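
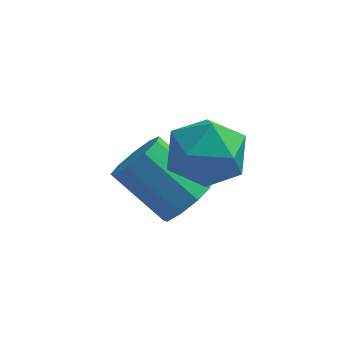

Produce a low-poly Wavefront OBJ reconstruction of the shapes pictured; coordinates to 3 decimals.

v -3.263 -0.581 0.165
v -2.768 -0.082 0.527
v -4.083 0.4 1.657
v -4.577 -0.099 1.295
v -3.023 0.17 0.123
v -4.338 0.653 1.253
v -3.39 0.072 -0.262
v -4.705 0.554 0.869
v -3.697 -0.333 -0.447
v -5.012 0.15 0.684
v -3.801 -0.853 -0.345
v -5.116 -0.371 0.785
v -3.653 -1.247 -0.006
v -4.968 -0.764 1.125
v -3.322 -1.328 0.414
v -4.637 -0.846 1.545
v -2.964 -1.061 0.717
v -4.279 -0.578 1.847
v -2.745 -0.569 0.761
v -4.06 -0.086 1.892
v -3.471 -0.385 2.007
v -2.886 -0.082 2.827
v -2.694 -1.898 2.013
v -2.109 -1.595 2.833
v -3.141 -1.759 2.955
v -3.621 -0.823 2.951
v -1.959 -1.157 1.889
v -2.439 -0.221 1.885
v -1.952 -0.558 2.754
v -2.682 -0.931 3.412
v -2.898 -1.049 1.428
v -3.628 -1.422 2.086
f 2 1 5
f 2 5 3
f 3 5 6
f 3 6 4
f 5 1 7
f 5 7 6
f 6 7 8
f 6 8 4
f 7 1 9
f 7 9 8
f 8 9 10
f 8 10 4
f 9 1 11
f 9 11 10
f 10 11 12
f 10 12 4
f 11 1 13
f 11 13 12
f 12 13 14
f 12 14 4
f 13 1 15
f 13 15 14
f 14 15 16
f 14 16 4
f 15 1 17
f 15 17 16
f 16 17 18
f 16 18 4
f 17 1 19
f 17 19 18
f 18 19 20
f 18 20 4
f 19 1 2
f 19 2 20
f 20 2 3
f 20 3 4
f 21 32 26
f 21 26 22
f 21 22 28
f 21 28 31
f 21 31 32
f 22 26 30
f 26 32 25
f 32 31 23
f 31 28 27
f 28 22 29
f 24 30 25
f 24 25 23
f 24 23 27
f 24 27 29
f 24 29 30
f 25 30 26
f 23 25 32
f 27 23 31
f 29 27 28
f 30 29 22



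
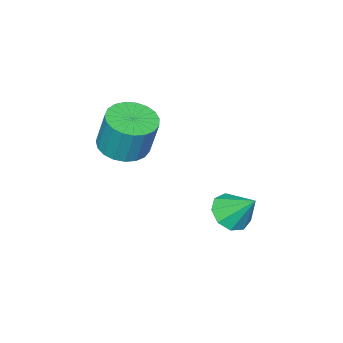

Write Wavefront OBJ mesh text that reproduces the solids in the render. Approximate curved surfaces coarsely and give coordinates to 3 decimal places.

v 2.117 -3.612 -0.056
v 3.166 -3.578 -0.07
v 3.172 -3.055 1.663
v 2.123 -3.088 1.676
v 3.061 -3.172 -0.192
v 3.067 -2.649 1.541
v 2.792 -2.843 -0.291
v 2.798 -2.319 1.442
v 2.407 -2.646 -0.349
v 2.413 -2.123 1.384
v 1.972 -2.616 -0.357
v 1.977 -2.093 1.376
v 1.561 -2.758 -0.312
v 1.567 -2.235 1.421
v 1.247 -3.048 -0.224
v 1.253 -2.525 1.509
v 1.083 -3.436 -0.106
v 1.089 -2.912 1.627
v 1.098 -3.853 0.02
v 1.104 -3.33 1.753
v 1.289 -4.229 0.133
v 1.295 -3.706 1.866
v 1.624 -4.498 0.213
v 1.629 -3.975 1.946
v 2.043 -4.614 0.247
v 2.049 -4.091 1.979
v 2.476 -4.557 0.228
v 2.482 -4.033 1.961
v 2.846 -4.336 0.16
v 2.852 -3.812 1.893
v 3.09 -3.99 0.055
v 3.096 -3.466 1.787
v 0.616 0.604 -2.557
v 1.23 1.129 -2.975
v 0.484 1.676 -1.403
v 0.658 1.273 -3.173
v 0.066 1.103 -3.083
v -0.269 0.7 -2.747
v -0.19 0.252 -2.322
v 0.266 -0.031 -2.007
v 0.886 -0.017 -1.949
v 1.379 0.288 -2.176
v 1.515 0.74 -2.581
f 2 1 5
f 2 5 3
f 3 5 6
f 3 6 4
f 5 1 7
f 5 7 6
f 6 7 8
f 6 8 4
f 7 1 9
f 7 9 8
f 8 9 10
f 8 10 4
f 9 1 11
f 9 11 10
f 10 11 12
f 10 12 4
f 11 1 13
f 11 13 12
f 12 13 14
f 12 14 4
f 13 1 15
f 13 15 14
f 14 15 16
f 14 16 4
f 15 1 17
f 15 17 16
f 16 17 18
f 16 18 4
f 17 1 19
f 17 19 18
f 18 19 20
f 18 20 4
f 19 1 21
f 19 21 20
f 20 21 22
f 20 22 4
f 21 1 23
f 21 23 22
f 22 23 24
f 22 24 4
f 23 1 25
f 23 25 24
f 24 25 26
f 24 26 4
f 25 1 27
f 25 27 26
f 26 27 28
f 26 28 4
f 27 1 29
f 27 29 28
f 28 29 30
f 28 30 4
f 29 1 31
f 29 31 30
f 30 31 32
f 30 32 4
f 31 1 2
f 31 2 32
f 32 2 3
f 32 3 4
f 34 33 36
f 34 36 35
f 36 33 37
f 36 37 35
f 37 33 38
f 37 38 35
f 38 33 39
f 38 39 35
f 39 33 40
f 39 40 35
f 40 33 41
f 40 41 35
f 41 33 42
f 41 42 35
f 42 33 43
f 42 43 35
f 43 33 34
f 43 34 35



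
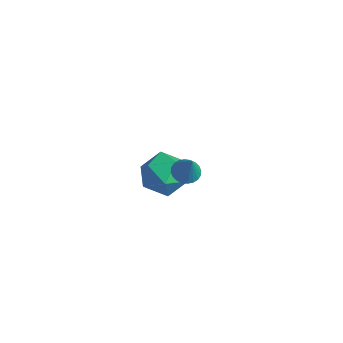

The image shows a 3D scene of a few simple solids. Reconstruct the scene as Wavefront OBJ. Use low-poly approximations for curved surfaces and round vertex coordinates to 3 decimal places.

v -1.57 1.175 -4.314
v -0.54 1.252 -4.81
v -0.92 -0.132 -3.17
v 0.11 -0.055 -3.666
v -0.285 0.811 -3.027
v -0.686 1.619 -3.734
v -0.774 -0.499 -4.246
v -1.175 0.309 -4.953
v -0.048 0.218 -4.768
v 0.254 1.027 -4.015
v -1.714 0.093 -3.965
v -1.412 0.902 -3.212
v 3.474 -1.641 0.557
v 3.778 -2.087 0.343
v 4.006 -1.799 1.643
v 3.917 -1.914 0.3
v 3.989 -1.699 0.296
v 3.982 -1.476 0.332
v 3.898 -1.277 0.402
v 3.749 -1.135 0.495
v 3.559 -1.069 0.598
v 3.355 -1.091 0.695
v 3.17 -1.196 0.77
v 3.031 -1.369 0.814
v 2.959 -1.584 0.818
v 2.966 -1.807 0.782
v 3.05 -2.005 0.712
v 3.198 -2.148 0.619
v 3.389 -2.214 0.516
v 3.592 -2.192 0.419
f 1 12 6
f 1 6 2
f 1 2 8
f 1 8 11
f 1 11 12
f 2 6 10
f 6 12 5
f 12 11 3
f 11 8 7
f 8 2 9
f 4 10 5
f 4 5 3
f 4 3 7
f 4 7 9
f 4 9 10
f 5 10 6
f 3 5 12
f 7 3 11
f 9 7 8
f 10 9 2
f 14 13 16
f 14 16 15
f 16 13 17
f 16 17 15
f 17 13 18
f 17 18 15
f 18 13 19
f 18 19 15
f 19 13 20
f 19 20 15
f 20 13 21
f 20 21 15
f 21 13 22
f 21 22 15
f 22 13 23
f 22 23 15
f 23 13 24
f 23 24 15
f 24 13 25
f 24 25 15
f 25 13 26
f 25 26 15
f 26 13 27
f 26 27 15
f 27 13 28
f 27 28 15
f 28 13 29
f 28 29 15
f 29 13 30
f 29 30 15
f 30 13 14
f 30 14 15



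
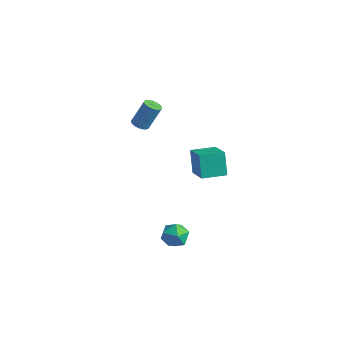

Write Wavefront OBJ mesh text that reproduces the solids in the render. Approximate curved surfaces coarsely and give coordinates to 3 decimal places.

v 0.372 2.121 -0.79
v -0.21 2.49 0.731
v 1.088 3.517 -0.854
v 0.507 3.886 0.667
v 1.853 1.394 -0.047
v 1.272 1.763 1.474
v 2.57 2.79 -0.111
v 1.988 3.159 1.41
v 1.234 -0.372 -4.495
v 1.58 0.049 -3.709
v 2.16 -1.589 -4.251
v 2.506 -1.168 -3.465
v 1.602 -1.482 -3.48
v 1.03 -0.73 -3.632
v 2.71 -0.81 -4.328
v 2.138 -0.058 -4.48
v 2.492 -0.221 -3.606
v 1.808 -0.636 -3.082
v 1.932 -0.904 -4.878
v 1.248 -1.319 -4.354
v -2.21 0.319 3.123
v -1.646 0.295 2.991
v -1.245 0.977 4.586
v -1.81 1.001 4.717
v -1.724 0.547 2.903
v -1.324 1.229 4.498
v -1.914 0.746 2.866
v -1.513 1.428 4.46
v -2.171 0.848 2.887
v -1.771 1.529 4.482
v -2.438 0.828 2.962
v -2.037 1.51 4.557
v -2.652 0.692 3.074
v -2.251 1.374 4.669
v -2.765 0.47 3.197
v -2.365 1.152 4.792
v -2.751 0.214 3.304
v -2.351 0.896 4.898
v -2.613 -0.018 3.368
v -2.213 0.664 4.963
v -2.383 -0.173 3.376
v -1.982 0.509 4.971
v -2.113 -0.215 3.327
v -1.713 0.467 4.921
v -1.866 -0.135 3.23
v -1.465 0.547 4.825
v -1.697 0.049 3.109
v -1.296 0.731 4.704
f 2 4 1
f 5 2 1
f 1 4 3
f 3 5 1
f 2 8 4
f 6 2 5
f 6 8 2
f 4 8 3
f 7 5 3
f 3 8 7
f 7 6 5
f 8 6 7
f 9 20 14
f 9 14 10
f 9 10 16
f 9 16 19
f 9 19 20
f 10 14 18
f 14 20 13
f 20 19 11
f 19 16 15
f 16 10 17
f 12 18 13
f 12 13 11
f 12 11 15
f 12 15 17
f 12 17 18
f 13 18 14
f 11 13 20
f 15 11 19
f 17 15 16
f 18 17 10
f 22 21 25
f 22 25 23
f 23 25 26
f 23 26 24
f 25 21 27
f 25 27 26
f 26 27 28
f 26 28 24
f 27 21 29
f 27 29 28
f 28 29 30
f 28 30 24
f 29 21 31
f 29 31 30
f 30 31 32
f 30 32 24
f 31 21 33
f 31 33 32
f 32 33 34
f 32 34 24
f 33 21 35
f 33 35 34
f 34 35 36
f 34 36 24
f 35 21 37
f 35 37 36
f 36 37 38
f 36 38 24
f 37 21 39
f 37 39 38
f 38 39 40
f 38 40 24
f 39 21 41
f 39 41 40
f 40 41 42
f 40 42 24
f 41 21 43
f 41 43 42
f 42 43 44
f 42 44 24
f 43 21 45
f 43 45 44
f 44 45 46
f 44 46 24
f 45 21 47
f 45 47 46
f 46 47 48
f 46 48 24
f 47 21 22
f 47 22 48
f 48 22 23
f 48 23 24



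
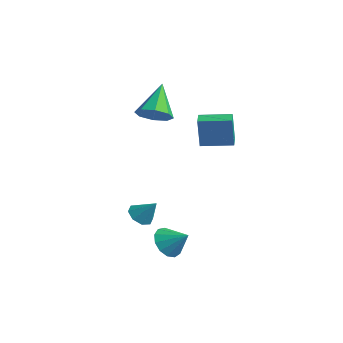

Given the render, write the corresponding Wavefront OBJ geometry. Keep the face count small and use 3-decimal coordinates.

v 0.157 -0.911 -2.593
v 0.718 -1.23 -2.912
v 0.923 -0.529 -1.627
v 0.656 -0.706 -3.07
v 0.302 -0.301 -2.948
v -0.138 -0.254 -2.618
v -0.404 -0.592 -2.274
v -0.342 -1.116 -2.116
v 0.013 -1.52 -2.237
v 0.452 -1.567 -2.567
v -0.604 3.175 1.079
v -0.535 2.972 2.785
v 0.454 4.424 1.185
v 0.523 4.22 2.891
v 0.037 2.64 0.989
v 0.106 2.436 2.695
v 1.095 3.888 1.095
v 1.164 3.685 2.801
v -2.635 1.862 2.336
v -1.754 2.108 2.659
v -3.525 2.998 3.904
v -2.018 2.59 2.16
v -2.644 2.645 1.764
v -3.264 2.242 1.704
v -3.516 1.617 2.014
v -3.252 1.135 2.513
v -2.626 1.079 2.909
v -2.006 1.482 2.969
v 3.425 -1.675 -2.825
v 4.019 -2.147 -3.308
v 4.375 -1.225 -2.095
v 3.978 -1.695 -3.534
v 3.762 -1.236 -3.535
v 3.439 -0.917 -3.31
v 3.111 -0.838 -2.931
v 2.883 -1.025 -2.519
v 2.826 -1.418 -2.203
v 2.96 -1.892 -2.085
v 3.241 -2.298 -2.202
v 3.581 -2.506 -2.516
v 3.87 -2.449 -2.929
f 2 1 4
f 2 4 3
f 4 1 5
f 4 5 3
f 5 1 6
f 5 6 3
f 6 1 7
f 6 7 3
f 7 1 8
f 7 8 3
f 8 1 9
f 8 9 3
f 9 1 10
f 9 10 3
f 10 1 2
f 10 2 3
f 12 14 11
f 15 12 11
f 11 14 13
f 13 15 11
f 12 18 14
f 16 12 15
f 16 18 12
f 14 18 13
f 17 15 13
f 13 18 17
f 17 16 15
f 18 16 17
f 20 19 22
f 20 22 21
f 22 19 23
f 22 23 21
f 23 19 24
f 23 24 21
f 24 19 25
f 24 25 21
f 25 19 26
f 25 26 21
f 26 19 27
f 26 27 21
f 27 19 28
f 27 28 21
f 28 19 20
f 28 20 21
f 30 29 32
f 30 32 31
f 32 29 33
f 32 33 31
f 33 29 34
f 33 34 31
f 34 29 35
f 34 35 31
f 35 29 36
f 35 36 31
f 36 29 37
f 36 37 31
f 37 29 38
f 37 38 31
f 38 29 39
f 38 39 31
f 39 29 40
f 39 40 31
f 40 29 41
f 40 41 31
f 41 29 30
f 41 30 31



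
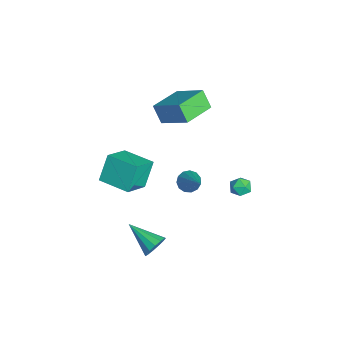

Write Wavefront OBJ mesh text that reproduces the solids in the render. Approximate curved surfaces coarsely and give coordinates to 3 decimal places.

v -4.218 -3.236 -2.295
v -2.997 -4.392 -1.269
v -2.854 -1.773 -2.269
v -1.633 -2.929 -1.243
v -3.507 -3.871 -3.857
v -2.286 -5.027 -2.831
v -2.143 -2.408 -3.831
v -0.922 -3.564 -2.805
v -3.197 0.117 2.223
v -3.792 -0.248 3.284
v -1.888 1.351 3.382
v -2.482 0.986 4.443
v -1.878 -1.466 2.417
v -2.472 -1.831 3.478
v -0.568 -0.232 3.576
v -1.163 -0.597 4.637
v 2.381 -0.678 1.253
v 2.833 -1.003 0.829
v 3.919 -0.382 2.667
v 2.847 -0.621 0.734
v 2.712 -0.256 0.804
v 2.473 -0.026 1.016
v 2.204 -0.003 1.304
v 1.991 -0.194 1.576
v 1.902 -0.539 1.745
v 1.965 -0.928 1.758
v 2.16 -1.238 1.611
v 2.425 -1.37 1.351
v 2.676 -1.283 1.059
v 0.551 3.149 -1.404
v 1.045 3.103 -1.904
v 0.275 2.057 -1.576
v 0.769 2.011 -2.076
v 0.957 2.084 -1.401
v 1.127 2.759 -1.295
v 0.193 2.401 -2.185
v 0.363 3.076 -2.079
v 0.824 2.641 -2.387
v 1.296 2.445 -1.902
v 0.024 2.715 -1.578
v 0.496 2.519 -1.093
v 2.973 -2.639 -3.973
v 3.432 -2.733 -3.312
v 1.527 -3.901 -3.147
v 3.164 -2.373 -3.232
v 2.835 -2.097 -3.387
v 2.55 -1.993 -3.728
v 2.399 -2.095 -4.147
v 2.431 -2.369 -4.51
v 2.635 -2.729 -4.703
v 2.946 -3.06 -4.664
v 3.266 -3.258 -4.406
v 3.493 -3.259 -4.01
v 3.555 -3.063 -3.602
f 2 4 1
f 5 2 1
f 1 4 3
f 3 5 1
f 2 8 4
f 6 2 5
f 6 8 2
f 4 8 3
f 7 5 3
f 3 8 7
f 7 6 5
f 8 6 7
f 10 12 9
f 13 10 9
f 9 12 11
f 11 13 9
f 10 16 12
f 14 10 13
f 14 16 10
f 12 16 11
f 15 13 11
f 11 16 15
f 15 14 13
f 16 14 15
f 18 17 20
f 18 20 19
f 20 17 21
f 20 21 19
f 21 17 22
f 21 22 19
f 22 17 23
f 22 23 19
f 23 17 24
f 23 24 19
f 24 17 25
f 24 25 19
f 25 17 26
f 25 26 19
f 26 17 27
f 26 27 19
f 27 17 28
f 27 28 19
f 28 17 29
f 28 29 19
f 29 17 18
f 29 18 19
f 30 41 35
f 30 35 31
f 30 31 37
f 30 37 40
f 30 40 41
f 31 35 39
f 35 41 34
f 41 40 32
f 40 37 36
f 37 31 38
f 33 39 34
f 33 34 32
f 33 32 36
f 33 36 38
f 33 38 39
f 34 39 35
f 32 34 41
f 36 32 40
f 38 36 37
f 39 38 31
f 43 42 45
f 43 45 44
f 45 42 46
f 45 46 44
f 46 42 47
f 46 47 44
f 47 42 48
f 47 48 44
f 48 42 49
f 48 49 44
f 49 42 50
f 49 50 44
f 50 42 51
f 50 51 44
f 51 42 52
f 51 52 44
f 52 42 53
f 52 53 44
f 53 42 54
f 53 54 44
f 54 42 43
f 54 43 44



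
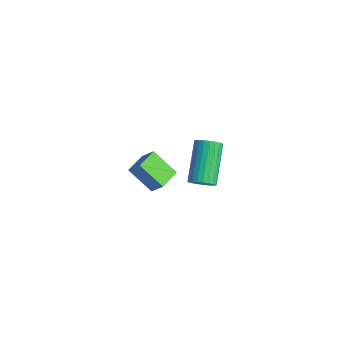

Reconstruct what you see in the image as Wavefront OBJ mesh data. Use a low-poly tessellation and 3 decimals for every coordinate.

v 1.406 -1.552 -0.009
v 1.728 -1.162 -0.075
v 0.776 -0.198 0.984
v 0.454 -0.588 1.049
v 1.598 -1.13 -0.222
v 0.645 -0.166 0.837
v 1.438 -1.162 -0.336
v 0.485 -0.198 0.723
v 1.274 -1.253 -0.401
v 0.321 -0.289 0.658
v 1.129 -1.39 -0.406
v 0.177 -0.426 0.653
v 1.027 -1.552 -0.351
v 0.075 -0.588 0.708
v 0.983 -1.713 -0.243
v 0.03 -0.749 0.816
v 1.003 -1.851 -0.101
v 0.05 -0.886 0.958
v 1.084 -1.942 0.056
v 0.132 -0.978 1.115
v 1.215 -1.974 0.203
v 0.262 -1.01 1.262
v 1.375 -1.942 0.317
v 0.422 -0.978 1.376
v 1.539 -1.851 0.382
v 0.586 -0.887 1.441
v 1.683 -1.714 0.387
v 0.731 -0.75 1.446
v 1.785 -1.552 0.332
v 0.833 -0.588 1.391
v 1.83 -1.391 0.224
v 0.877 -0.427 1.283
v 1.81 -1.254 0.082
v 0.857 -0.289 1.141
v -3.755 -1.245 -3.818
v -3.223 -1.089 -3.16
v -4.106 -0.365 -3.742
v -3.574 -0.21 -3.084
v -2.846 -0.81 -4.656
v -2.314 -0.655 -3.998
v -3.197 0.069 -4.58
v -2.665 0.225 -3.922
f 2 1 5
f 2 5 3
f 3 5 6
f 3 6 4
f 5 1 7
f 5 7 6
f 6 7 8
f 6 8 4
f 7 1 9
f 7 9 8
f 8 9 10
f 8 10 4
f 9 1 11
f 9 11 10
f 10 11 12
f 10 12 4
f 11 1 13
f 11 13 12
f 12 13 14
f 12 14 4
f 13 1 15
f 13 15 14
f 14 15 16
f 14 16 4
f 15 1 17
f 15 17 16
f 16 17 18
f 16 18 4
f 17 1 19
f 17 19 18
f 18 19 20
f 18 20 4
f 19 1 21
f 19 21 20
f 20 21 22
f 20 22 4
f 21 1 23
f 21 23 22
f 22 23 24
f 22 24 4
f 23 1 25
f 23 25 24
f 24 25 26
f 24 26 4
f 25 1 27
f 25 27 26
f 26 27 28
f 26 28 4
f 27 1 29
f 27 29 28
f 28 29 30
f 28 30 4
f 29 1 31
f 29 31 30
f 30 31 32
f 30 32 4
f 31 1 33
f 31 33 32
f 32 33 34
f 32 34 4
f 33 1 2
f 33 2 34
f 34 2 3
f 34 3 4
f 36 38 35
f 39 36 35
f 35 38 37
f 37 39 35
f 36 42 38
f 40 36 39
f 40 42 36
f 38 42 37
f 41 39 37
f 37 42 41
f 41 40 39
f 42 40 41



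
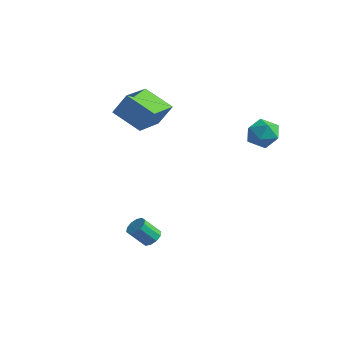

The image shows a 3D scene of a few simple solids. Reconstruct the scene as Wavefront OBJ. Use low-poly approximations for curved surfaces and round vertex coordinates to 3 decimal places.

v 1.342 2.487 2.248
v 2.109 2.422 2.681
v 1.411 1.098 1.919
v 2.178 1.033 2.352
v 1.428 1.171 2.799
v 1.386 2.03 3.002
v 2.134 1.49 1.598
v 2.092 2.349 1.801
v 2.598 1.806 2.28
v 2.162 1.609 3.022
v 1.358 1.911 1.578
v 0.922 1.714 2.32
v -2.982 -1.255 1.976
v -4.461 -1.502 2.755
v -3.502 0.558 1.565
v -4.981 0.311 2.345
v -2.459 -0.851 3.095
v -3.938 -1.098 3.875
v -2.979 0.962 2.685
v -4.458 0.715 3.464
v -0.636 -3.02 -3.36
v -0.31 -3.447 -3.478
v -0.758 -4.027 -2.618
v -1.084 -3.6 -2.5
v -0.146 -3.247 -3.258
v -0.593 -3.827 -2.397
v -0.169 -2.96 -3.077
v -0.616 -3.54 -2.216
v -0.37 -2.696 -3.004
v -0.818 -3.276 -2.143
v -0.674 -2.556 -3.067
v -1.121 -3.136 -2.207
v -0.962 -2.593 -3.242
v -1.41 -3.173 -2.382
v -1.127 -2.793 -3.463
v -1.574 -3.373 -2.602
v -1.104 -3.08 -3.644
v -1.551 -3.66 -2.783
v -0.902 -3.344 -3.717
v -1.35 -3.924 -2.856
v -0.599 -3.484 -3.653
v -1.046 -4.064 -2.793
f 1 12 6
f 1 6 2
f 1 2 8
f 1 8 11
f 1 11 12
f 2 6 10
f 6 12 5
f 12 11 3
f 11 8 7
f 8 2 9
f 4 10 5
f 4 5 3
f 4 3 7
f 4 7 9
f 4 9 10
f 5 10 6
f 3 5 12
f 7 3 11
f 9 7 8
f 10 9 2
f 14 16 13
f 17 14 13
f 13 16 15
f 15 17 13
f 14 20 16
f 18 14 17
f 18 20 14
f 16 20 15
f 19 17 15
f 15 20 19
f 19 18 17
f 20 18 19
f 22 21 25
f 22 25 23
f 23 25 26
f 23 26 24
f 25 21 27
f 25 27 26
f 26 27 28
f 26 28 24
f 27 21 29
f 27 29 28
f 28 29 30
f 28 30 24
f 29 21 31
f 29 31 30
f 30 31 32
f 30 32 24
f 31 21 33
f 31 33 32
f 32 33 34
f 32 34 24
f 33 21 35
f 33 35 34
f 34 35 36
f 34 36 24
f 35 21 37
f 35 37 36
f 36 37 38
f 36 38 24
f 37 21 39
f 37 39 38
f 38 39 40
f 38 40 24
f 39 21 41
f 39 41 40
f 40 41 42
f 40 42 24
f 41 21 22
f 41 22 42
f 42 22 23
f 42 23 24



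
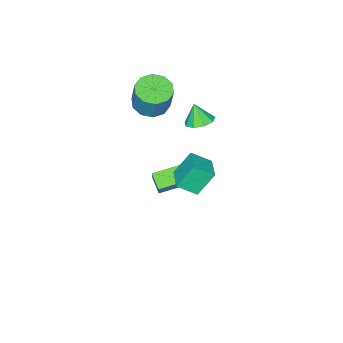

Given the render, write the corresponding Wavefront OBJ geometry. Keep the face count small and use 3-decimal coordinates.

v -0.505 -0.52 -4.851
v -0.851 -1.337 -4.236
v 0.413 0.339 -3.194
v 0.067 -0.478 -2.578
v 0.953 -1.402 -5.202
v 0.607 -2.219 -4.586
v 1.871 -0.543 -3.544
v 1.525 -1.36 -2.929
v 0.161 -2.696 1.557
v 1.15 -3.1 1.497
v 1.488 -2.528 3.223
v 0.499 -2.124 3.283
v 1.172 -2.474 1.285
v 1.51 -1.902 3.012
v 0.808 -1.932 1.177
v 1.146 -1.361 2.904
v 0.197 -1.683 1.214
v 0.535 -1.111 2.941
v -0.428 -1.82 1.382
v -0.09 -1.248 3.109
v -0.828 -2.292 1.617
v -0.49 -1.72 3.343
v -0.85 -2.918 1.828
v -0.512 -2.346 3.555
v -0.486 -3.459 1.936
v -0.148 -2.888 3.663
v 0.125 -3.709 1.899
v 0.463 -3.137 3.626
v 0.75 -3.572 1.731
v 1.088 -3 3.458
v 3.502 3.548 1.339
v 4.226 2.769 2.032
v 2.694 3.985 2.673
v 3.417 3.206 3.367
v 4.423 4.594 1.553
v 5.146 3.815 2.247
v 3.614 5.031 2.888
v 4.338 4.252 3.581
v -0.729 0.059 1.078
v -0.283 -0.629 0.817
v -0.751 -0.399 2.242
v 0.086 -0.204 0.991
v 0.073 0.343 1.206
v -0.315 0.758 1.361
v -0.897 0.845 1.384
v -1.399 0.564 1.264
v -1.588 0.047 1.057
v -1.375 -0.465 0.86
v -0.86 -0.732 0.765
f 2 4 1
f 5 2 1
f 1 4 3
f 3 5 1
f 2 8 4
f 6 2 5
f 6 8 2
f 4 8 3
f 7 5 3
f 3 8 7
f 7 6 5
f 8 6 7
f 10 9 13
f 10 13 11
f 11 13 14
f 11 14 12
f 13 9 15
f 13 15 14
f 14 15 16
f 14 16 12
f 15 9 17
f 15 17 16
f 16 17 18
f 16 18 12
f 17 9 19
f 17 19 18
f 18 19 20
f 18 20 12
f 19 9 21
f 19 21 20
f 20 21 22
f 20 22 12
f 21 9 23
f 21 23 22
f 22 23 24
f 22 24 12
f 23 9 25
f 23 25 24
f 24 25 26
f 24 26 12
f 25 9 27
f 25 27 26
f 26 27 28
f 26 28 12
f 27 9 29
f 27 29 28
f 28 29 30
f 28 30 12
f 29 9 10
f 29 10 30
f 30 10 11
f 30 11 12
f 32 34 31
f 35 32 31
f 31 34 33
f 33 35 31
f 32 38 34
f 36 32 35
f 36 38 32
f 34 38 33
f 37 35 33
f 33 38 37
f 37 36 35
f 38 36 37
f 40 39 42
f 40 42 41
f 42 39 43
f 42 43 41
f 43 39 44
f 43 44 41
f 44 39 45
f 44 45 41
f 45 39 46
f 45 46 41
f 46 39 47
f 46 47 41
f 47 39 48
f 47 48 41
f 48 39 49
f 48 49 41
f 49 39 40
f 49 40 41



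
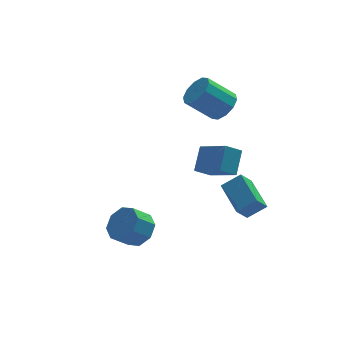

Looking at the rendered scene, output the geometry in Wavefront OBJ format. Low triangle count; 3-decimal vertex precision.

v 4.299 2.544 1.313
v 4.974 2.768 2.015
v 3.537 2.98 3.33
v 2.861 2.756 2.627
v 4.802 3.294 1.741
v 3.364 3.506 3.056
v 4.437 3.534 1.304
v 2.999 3.746 2.619
v 4.02 3.396 0.87
v 2.582 3.608 2.185
v 3.709 2.932 0.605
v 2.271 3.144 1.92
v 3.623 2.32 0.61
v 2.186 2.532 1.925
v 3.796 1.794 0.884
v 2.358 2.006 2.199
v 4.161 1.554 1.321
v 2.723 1.766 2.636
v 4.578 1.692 1.755
v 3.14 1.904 3.07
v 4.889 2.156 2.02
v 3.451 2.368 3.335
v -1.115 -1.663 -4.369
v -0.396 -2.138 -3.734
v -1.326 -2.372 -2.856
v -2.045 -1.897 -3.491
v -0.461 -1.335 -3.588
v -1.391 -1.569 -2.711
v -0.909 -0.724 -3.9
v -1.839 -0.958 -3.022
v -1.477 -0.663 -4.486
v -2.407 -0.897 -3.608
v -1.834 -1.188 -5.004
v -2.764 -1.422 -4.126
v -1.769 -1.991 -5.149
v -2.699 -2.225 -4.272
v -1.321 -2.602 -4.838
v -2.251 -2.836 -3.96
v -0.753 -2.663 -4.252
v -1.683 -2.897 -3.374
v 3.897 -3.819 -2.649
v 3.23 -4.209 -1.771
v 3.59 -1.918 -2.038
v 2.922 -2.309 -1.16
v 4.898 -3.891 -1.92
v 4.23 -4.282 -1.042
v 4.59 -1.991 -1.309
v 3.923 -2.381 -0.431
v 3.168 0.788 -2.663
v 2.264 0.613 -2.025
v 3.722 1.813 -1.596
v 2.818 1.638 -0.958
v 4.142 -0.738 -1.702
v 3.238 -0.913 -1.064
v 4.696 0.287 -0.635
v 3.792 0.112 0.003
f 2 1 5
f 2 5 3
f 3 5 6
f 3 6 4
f 5 1 7
f 5 7 6
f 6 7 8
f 6 8 4
f 7 1 9
f 7 9 8
f 8 9 10
f 8 10 4
f 9 1 11
f 9 11 10
f 10 11 12
f 10 12 4
f 11 1 13
f 11 13 12
f 12 13 14
f 12 14 4
f 13 1 15
f 13 15 14
f 14 15 16
f 14 16 4
f 15 1 17
f 15 17 16
f 16 17 18
f 16 18 4
f 17 1 19
f 17 19 18
f 18 19 20
f 18 20 4
f 19 1 21
f 19 21 20
f 20 21 22
f 20 22 4
f 21 1 2
f 21 2 22
f 22 2 3
f 22 3 4
f 24 23 27
f 24 27 25
f 25 27 28
f 25 28 26
f 27 23 29
f 27 29 28
f 28 29 30
f 28 30 26
f 29 23 31
f 29 31 30
f 30 31 32
f 30 32 26
f 31 23 33
f 31 33 32
f 32 33 34
f 32 34 26
f 33 23 35
f 33 35 34
f 34 35 36
f 34 36 26
f 35 23 37
f 35 37 36
f 36 37 38
f 36 38 26
f 37 23 39
f 37 39 38
f 38 39 40
f 38 40 26
f 39 23 24
f 39 24 40
f 40 24 25
f 40 25 26
f 42 44 41
f 45 42 41
f 41 44 43
f 43 45 41
f 42 48 44
f 46 42 45
f 46 48 42
f 44 48 43
f 47 45 43
f 43 48 47
f 47 46 45
f 48 46 47
f 50 52 49
f 53 50 49
f 49 52 51
f 51 53 49
f 50 56 52
f 54 50 53
f 54 56 50
f 52 56 51
f 55 53 51
f 51 56 55
f 55 54 53
f 56 54 55



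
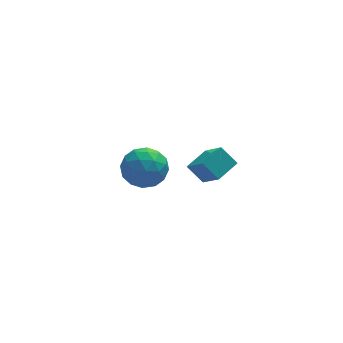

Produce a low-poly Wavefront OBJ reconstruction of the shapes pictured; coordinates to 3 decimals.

v 3.285 -1.422 0.367
v 3.743 -2.544 1.502
v 2.664 -0.914 1.12
v 3.122 -2.036 2.255
v 4.258 -0.704 0.685
v 4.716 -1.826 1.82
v 3.637 -0.196 1.438
v 4.095 -1.318 2.573
v 1.115 4.824 -3.462
v 1.866 4.895 -2.517
v 1.374 2.885 -3.523
v 2.125 2.956 -2.578
v 0.945 3.171 -2.429
v 0.784 4.369 -2.392
v 2.456 3.411 -3.648
v 2.295 4.609 -3.611
v 2.695 4.022 -2.632
v 1.761 3.873 -1.879
v 1.479 3.907 -4.161
v 0.545 3.758 -3.408
v 1.467 5.029 -2.984
v 1.773 2.751 -3.056
v 1.079 2.877 -2.968
v 1.52 2.918 -2.413
v 0.832 4.72 -2.91
v 1.273 4.762 -2.355
v 0.732 3.749 -2.303
v 1.967 3.018 -3.685
v 2.408 3.06 -3.13
v 1.72 4.862 -3.627
v 2.161 4.903 -3.072
v 2.508 4.031 -3.737
v 2.396 4.558 -2.496
v 2.549 3.419 -2.532
v 2.743 3.686 -3.162
v 2.649 4.39 -3.139
v 1.847 4.47 -2.054
v 2 3.331 -2.089
v 1.306 3.457 -2.002
v 1.211 4.161 -1.98
v 2.334 3.957 -2.121
v 1.24 4.449 -3.951
v 1.393 3.31 -3.986
v 2.029 3.619 -4.06
v 1.934 4.323 -4.038
v 0.691 4.361 -3.508
v 0.844 3.222 -3.544
v 0.591 3.39 -2.901
v 0.497 4.094 -2.878
v 0.906 3.823 -3.919
f 2 4 1
f 5 2 1
f 1 4 3
f 3 5 1
f 2 8 4
f 6 2 5
f 6 8 2
f 4 8 3
f 7 5 3
f 3 8 7
f 7 6 5
f 8 6 7
f 9 46 25
f 46 20 49
f 25 49 14
f 46 49 25
f 9 25 21
f 25 14 26
f 21 26 10
f 25 26 21
f 9 21 30
f 21 10 31
f 30 31 16
f 21 31 30
f 9 30 42
f 30 16 45
f 42 45 19
f 30 45 42
f 9 42 46
f 42 19 50
f 46 50 20
f 42 50 46
f 10 26 37
f 26 14 40
f 37 40 18
f 26 40 37
f 14 49 27
f 49 20 48
f 27 48 13
f 49 48 27
f 20 50 47
f 50 19 43
f 47 43 11
f 50 43 47
f 19 45 44
f 45 16 32
f 44 32 15
f 45 32 44
f 16 31 36
f 31 10 33
f 36 33 17
f 31 33 36
f 12 38 24
f 38 18 39
f 24 39 13
f 38 39 24
f 12 24 22
f 24 13 23
f 22 23 11
f 24 23 22
f 12 22 29
f 22 11 28
f 29 28 15
f 22 28 29
f 12 29 34
f 29 15 35
f 34 35 17
f 29 35 34
f 12 34 38
f 34 17 41
f 38 41 18
f 34 41 38
f 13 39 27
f 39 18 40
f 27 40 14
f 39 40 27
f 11 23 47
f 23 13 48
f 47 48 20
f 23 48 47
f 15 28 44
f 28 11 43
f 44 43 19
f 28 43 44
f 17 35 36
f 35 15 32
f 36 32 16
f 35 32 36
f 18 41 37
f 41 17 33
f 37 33 10
f 41 33 37



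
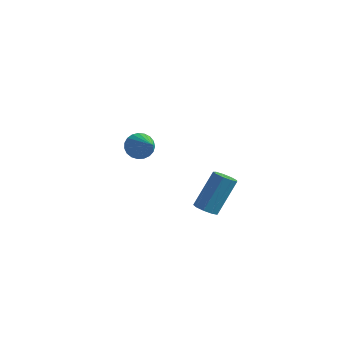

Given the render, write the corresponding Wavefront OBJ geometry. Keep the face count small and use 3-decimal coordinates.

v -4.265 2.982 -0.222
v -3.825 3.05 -0.722
v -3.155 2.158 0.642
v -3.775 3.278 -0.57
v -3.81 3.454 -0.357
v -3.923 3.549 -0.121
v -4.096 3.546 0.098
v -4.298 3.445 0.261
v -4.494 3.264 0.341
v -4.651 3.034 0.324
v -4.741 2.795 0.212
v -4.749 2.589 0.025
v -4.673 2.45 -0.204
v -4.527 2.403 -0.437
v -4.335 2.457 -0.632
v -4.132 2.601 -0.757
v -3.952 2.81 -0.788
v 1.032 -0.935 0.028
v 1.385 -0.657 -0.233
v 1.72 0.274 1.21
v 1.368 -0.005 1.472
v 1.065 -0.503 -0.258
v 1.4 0.428 1.185
v 0.73 -0.551 -0.149
v 1.065 0.379 1.294
v 0.537 -0.779 0.043
v 0.872 0.151 1.486
v 0.575 -1.081 0.228
v 0.91 -0.15 1.672
v 0.827 -1.314 0.32
v 1.162 -0.383 1.763
v 1.176 -1.37 0.275
v 1.511 -0.439 1.719
v 1.457 -1.223 0.115
v 1.792 -0.292 1.558
v 1.54 -0.941 -0.086
v 1.875 -0.01 1.358
f 2 1 4
f 2 4 3
f 4 1 5
f 4 5 3
f 5 1 6
f 5 6 3
f 6 1 7
f 6 7 3
f 7 1 8
f 7 8 3
f 8 1 9
f 8 9 3
f 9 1 10
f 9 10 3
f 10 1 11
f 10 11 3
f 11 1 12
f 11 12 3
f 12 1 13
f 12 13 3
f 13 1 14
f 13 14 3
f 14 1 15
f 14 15 3
f 15 1 16
f 15 16 3
f 16 1 17
f 16 17 3
f 17 1 2
f 17 2 3
f 19 18 22
f 19 22 20
f 20 22 23
f 20 23 21
f 22 18 24
f 22 24 23
f 23 24 25
f 23 25 21
f 24 18 26
f 24 26 25
f 25 26 27
f 25 27 21
f 26 18 28
f 26 28 27
f 27 28 29
f 27 29 21
f 28 18 30
f 28 30 29
f 29 30 31
f 29 31 21
f 30 18 32
f 30 32 31
f 31 32 33
f 31 33 21
f 32 18 34
f 32 34 33
f 33 34 35
f 33 35 21
f 34 18 36
f 34 36 35
f 35 36 37
f 35 37 21
f 36 18 19
f 36 19 37
f 37 19 20
f 37 20 21



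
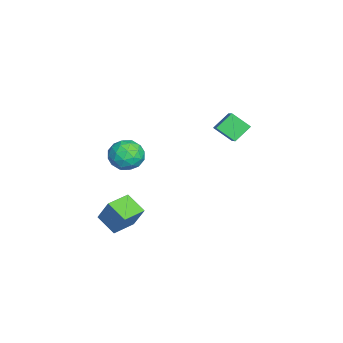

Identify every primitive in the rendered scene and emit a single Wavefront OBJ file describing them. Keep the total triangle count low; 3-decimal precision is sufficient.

v -2.322 -2.777 -2.428
v -1.313 -2.34 -2.609
v -1.567 -4.38 -2.091
v -0.558 -3.943 -2.272
v -1.143 -3.641 -1.372
v -1.61 -2.651 -1.581
v -1.27 -4.069 -3.119
v -1.737 -3.079 -3.328
v -0.663 -3.139 -3.036
v -0.584 -2.874 -1.956
v -2.296 -3.846 -2.744
v -2.217 -3.581 -1.664
v -1.884 -2.418 -2.549
v -0.996 -4.302 -2.151
v -1.34 -4.125 -1.623
v -0.747 -3.868 -1.729
v -2.058 -2.601 -1.944
v -1.465 -2.344 -2.05
v -1.365 -3.108 -1.323
v -1.415 -4.376 -2.65
v -0.822 -4.119 -2.756
v -2.133 -2.852 -2.971
v -1.54 -2.595 -3.077
v -1.515 -3.612 -3.377
v -0.909 -2.63 -2.906
v -0.465 -3.572 -2.707
v -0.884 -3.647 -3.205
v -1.158 -3.065 -3.328
v -0.862 -2.475 -2.271
v -0.419 -3.417 -2.073
v -0.762 -3.239 -1.544
v -1.037 -2.657 -1.667
v -0.48 -2.944 -2.522
v -2.461 -3.303 -2.627
v -2.018 -4.245 -2.429
v -1.843 -4.063 -3.033
v -2.118 -3.481 -3.156
v -2.415 -3.148 -1.993
v -1.971 -4.09 -1.794
v -1.722 -3.655 -1.372
v -1.996 -3.073 -1.495
v -2.4 -3.776 -2.178
v 2.79 -3.511 -3.762
v 3.245 -2.899 -2.333
v 3.608 -2.584 -4.419
v 4.062 -1.971 -2.99
v 3.918 -4.469 -3.71
v 4.372 -3.856 -2.281
v 4.735 -3.541 -4.367
v 5.19 -2.929 -2.938
v -3.883 2.217 -0.311
v -2.127 2.442 0.8
v -3.515 3.27 -1.106
v -1.759 3.495 0.005
v -3.261 1.385 -1.125
v -1.505 1.61 -0.014
v -2.893 2.438 -1.92
v -1.137 2.663 -0.809
f 1 38 17
f 38 12 41
f 17 41 6
f 38 41 17
f 1 17 13
f 17 6 18
f 13 18 2
f 17 18 13
f 1 13 22
f 13 2 23
f 22 23 8
f 13 23 22
f 1 22 34
f 22 8 37
f 34 37 11
f 22 37 34
f 1 34 38
f 34 11 42
f 38 42 12
f 34 42 38
f 2 18 29
f 18 6 32
f 29 32 10
f 18 32 29
f 6 41 19
f 41 12 40
f 19 40 5
f 41 40 19
f 12 42 39
f 42 11 35
f 39 35 3
f 42 35 39
f 11 37 36
f 37 8 24
f 36 24 7
f 37 24 36
f 8 23 28
f 23 2 25
f 28 25 9
f 23 25 28
f 4 30 16
f 30 10 31
f 16 31 5
f 30 31 16
f 4 16 14
f 16 5 15
f 14 15 3
f 16 15 14
f 4 14 21
f 14 3 20
f 21 20 7
f 14 20 21
f 4 21 26
f 21 7 27
f 26 27 9
f 21 27 26
f 4 26 30
f 26 9 33
f 30 33 10
f 26 33 30
f 5 31 19
f 31 10 32
f 19 32 6
f 31 32 19
f 3 15 39
f 15 5 40
f 39 40 12
f 15 40 39
f 7 20 36
f 20 3 35
f 36 35 11
f 20 35 36
f 9 27 28
f 27 7 24
f 28 24 8
f 27 24 28
f 10 33 29
f 33 9 25
f 29 25 2
f 33 25 29
f 44 46 43
f 47 44 43
f 43 46 45
f 45 47 43
f 44 50 46
f 48 44 47
f 48 50 44
f 46 50 45
f 49 47 45
f 45 50 49
f 49 48 47
f 50 48 49
f 52 54 51
f 55 52 51
f 51 54 53
f 53 55 51
f 52 58 54
f 56 52 55
f 56 58 52
f 54 58 53
f 57 55 53
f 53 58 57
f 57 56 55
f 58 56 57



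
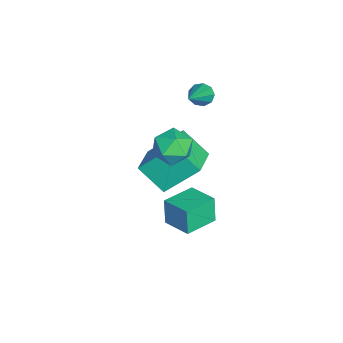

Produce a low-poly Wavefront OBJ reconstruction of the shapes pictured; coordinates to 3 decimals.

v -3.227 -0.315 -2.674
v -3.334 1.182 -1.206
v -2.722 0.78 -3.755
v -2.828 2.278 -2.287
v -1.672 -0.618 -2.253
v -1.778 0.88 -0.785
v -1.166 0.478 -3.334
v -1.273 1.975 -1.866
v 2.344 0.749 -1.599
v 2.074 0.689 -0.421
v 1.295 1.791 -1.785
v 1.026 1.731 -0.607
v 3.214 1.669 -1.353
v 2.945 1.609 -0.175
v 2.166 2.711 -1.539
v 1.896 2.651 -0.361
v -0.669 1.256 0.916
v -0.08 1.704 1.489
v 0.32 0.116 0.791
v 0.909 0.564 1.364
v 0.107 0.216 1.697
v -0.505 0.92 1.774
v 0.745 0.9 0.506
v 0.133 1.604 0.583
v 0.793 1.484 1.236
v 0.399 1.061 1.972
v -0.159 0.759 0.308
v -0.553 0.336 1.044
v -2.911 1.928 1.673
v -2.557 2.053 1.257
v -1.229 1.472 2.967
v -2.631 2.366 1.464
v -2.836 2.475 1.769
v -3.076 2.328 2.029
v -3.238 1.994 2.122
v -3.248 1.629 2.006
v -3.099 1.405 1.733
v -2.862 1.425 1.433
v -2.648 1.681 1.245
f 2 4 1
f 5 2 1
f 1 4 3
f 3 5 1
f 2 8 4
f 6 2 5
f 6 8 2
f 4 8 3
f 7 5 3
f 3 8 7
f 7 6 5
f 8 6 7
f 10 12 9
f 13 10 9
f 9 12 11
f 11 13 9
f 10 16 12
f 14 10 13
f 14 16 10
f 12 16 11
f 15 13 11
f 11 16 15
f 15 14 13
f 16 14 15
f 17 28 22
f 17 22 18
f 17 18 24
f 17 24 27
f 17 27 28
f 18 22 26
f 22 28 21
f 28 27 19
f 27 24 23
f 24 18 25
f 20 26 21
f 20 21 19
f 20 19 23
f 20 23 25
f 20 25 26
f 21 26 22
f 19 21 28
f 23 19 27
f 25 23 24
f 26 25 18
f 30 29 32
f 30 32 31
f 32 29 33
f 32 33 31
f 33 29 34
f 33 34 31
f 34 29 35
f 34 35 31
f 35 29 36
f 35 36 31
f 36 29 37
f 36 37 31
f 37 29 38
f 37 38 31
f 38 29 39
f 38 39 31
f 39 29 30
f 39 30 31



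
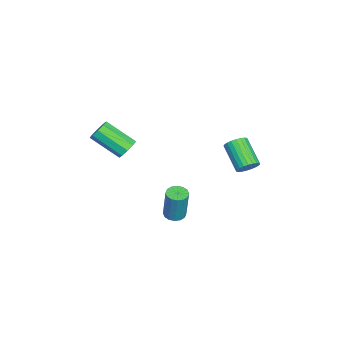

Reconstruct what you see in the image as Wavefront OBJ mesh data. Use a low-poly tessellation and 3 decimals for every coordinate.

v 3.61 -2.576 1.392
v 3.819 -2.275 1.88
v 3.538 -3.722 2.895
v 3.33 -4.024 2.408
v 3.407 -2.22 1.844
v 3.126 -3.667 2.859
v 3.09 -2.332 1.596
v 2.809 -3.779 2.612
v 3.017 -2.559 1.254
v 2.736 -4.006 2.269
v 3.221 -2.793 0.976
v 2.94 -4.24 1.991
v 3.608 -2.926 0.893
v 3.327 -4.374 1.908
v 3.996 -2.896 1.044
v 3.715 -4.343 2.059
v 4.203 -2.716 1.358
v 3.922 -4.163 2.373
v 4.133 -2.471 1.688
v 3.853 -3.918 2.703
v 3.443 -0.392 -3.066
v 3.957 -0.572 -3.14
v 4.272 -0.388 -1.387
v 3.757 -0.208 -1.314
v 3.972 -0.29 -3.172
v 4.287 -0.106 -1.42
v 3.846 -0.035 -3.176
v 4.161 0.149 -1.424
v 3.611 0.124 -3.151
v 3.926 0.309 -1.398
v 3.332 0.145 -3.103
v 3.647 0.33 -1.35
v 3.081 0.022 -3.045
v 3.396 0.207 -1.293
v 2.928 -0.212 -2.993
v 3.243 -0.028 -1.24
v 2.913 -0.494 -2.96
v 3.228 -0.31 -1.208
v 3.039 -0.749 -2.956
v 3.354 -0.565 -1.204
v 3.274 -0.909 -2.982
v 3.589 -0.724 -1.229
v 3.553 -0.93 -3.03
v 3.868 -0.745 -1.277
v 3.804 -0.807 -3.087
v 4.119 -0.622 -1.335
v 2.901 2.99 0.299
v 3.273 3.048 0.765
v 2.212 2.288 1.708
v 1.839 2.23 1.241
v 3.148 3.245 0.782
v 2.086 2.485 1.725
v 2.984 3.403 0.726
v 1.923 2.643 1.668
v 2.808 3.498 0.604
v 1.747 2.738 1.547
v 2.646 3.516 0.436
v 1.585 2.756 1.379
v 2.523 3.453 0.247
v 1.462 2.694 1.19
v 2.457 3.32 0.066
v 1.396 2.561 1.008
v 2.459 3.137 -0.08
v 1.398 2.378 0.863
v 2.528 2.932 -0.168
v 1.467 2.172 0.775
v 2.654 2.735 -0.185
v 1.592 1.975 0.758
v 2.817 2.577 -0.128
v 1.756 1.817 0.814
v 2.993 2.482 -0.007
v 1.932 1.722 0.936
v 3.155 2.464 0.161
v 2.094 1.704 1.104
v 3.278 2.526 0.35
v 2.217 1.767 1.293
v 3.344 2.659 0.532
v 2.283 1.9 1.474
v 3.342 2.842 0.677
v 2.281 2.083 1.62
f 2 1 5
f 2 5 3
f 3 5 6
f 3 6 4
f 5 1 7
f 5 7 6
f 6 7 8
f 6 8 4
f 7 1 9
f 7 9 8
f 8 9 10
f 8 10 4
f 9 1 11
f 9 11 10
f 10 11 12
f 10 12 4
f 11 1 13
f 11 13 12
f 12 13 14
f 12 14 4
f 13 1 15
f 13 15 14
f 14 15 16
f 14 16 4
f 15 1 17
f 15 17 16
f 16 17 18
f 16 18 4
f 17 1 19
f 17 19 18
f 18 19 20
f 18 20 4
f 19 1 2
f 19 2 20
f 20 2 3
f 20 3 4
f 22 21 25
f 22 25 23
f 23 25 26
f 23 26 24
f 25 21 27
f 25 27 26
f 26 27 28
f 26 28 24
f 27 21 29
f 27 29 28
f 28 29 30
f 28 30 24
f 29 21 31
f 29 31 30
f 30 31 32
f 30 32 24
f 31 21 33
f 31 33 32
f 32 33 34
f 32 34 24
f 33 21 35
f 33 35 34
f 34 35 36
f 34 36 24
f 35 21 37
f 35 37 36
f 36 37 38
f 36 38 24
f 37 21 39
f 37 39 38
f 38 39 40
f 38 40 24
f 39 21 41
f 39 41 40
f 40 41 42
f 40 42 24
f 41 21 43
f 41 43 42
f 42 43 44
f 42 44 24
f 43 21 45
f 43 45 44
f 44 45 46
f 44 46 24
f 45 21 22
f 45 22 46
f 46 22 23
f 46 23 24
f 48 47 51
f 48 51 49
f 49 51 52
f 49 52 50
f 51 47 53
f 51 53 52
f 52 53 54
f 52 54 50
f 53 47 55
f 53 55 54
f 54 55 56
f 54 56 50
f 55 47 57
f 55 57 56
f 56 57 58
f 56 58 50
f 57 47 59
f 57 59 58
f 58 59 60
f 58 60 50
f 59 47 61
f 59 61 60
f 60 61 62
f 60 62 50
f 61 47 63
f 61 63 62
f 62 63 64
f 62 64 50
f 63 47 65
f 63 65 64
f 64 65 66
f 64 66 50
f 65 47 67
f 65 67 66
f 66 67 68
f 66 68 50
f 67 47 69
f 67 69 68
f 68 69 70
f 68 70 50
f 69 47 71
f 69 71 70
f 70 71 72
f 70 72 50
f 71 47 73
f 71 73 72
f 72 73 74
f 72 74 50
f 73 47 75
f 73 75 74
f 74 75 76
f 74 76 50
f 75 47 77
f 75 77 76
f 76 77 78
f 76 78 50
f 77 47 79
f 77 79 78
f 78 79 80
f 78 80 50
f 79 47 48
f 79 48 80
f 80 48 49
f 80 49 50



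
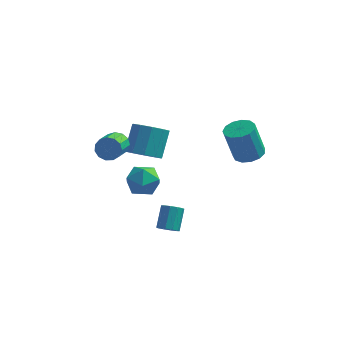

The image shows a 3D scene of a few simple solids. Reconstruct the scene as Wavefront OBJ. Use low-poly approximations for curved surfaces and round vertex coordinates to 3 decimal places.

v -1.399 2.847 -0.373
v -0.597 3.154 -0.754
v -0.438 4.239 0.451
v -1.241 3.933 0.833
v -1.033 3.466 -0.978
v -0.874 4.552 0.227
v -1.609 3.542 -0.971
v -1.45 4.627 0.235
v -2.105 3.352 -0.735
v -1.946 4.438 0.471
v -2.331 2.97 -0.361
v -2.173 4.055 0.845
v -2.202 2.541 0.009
v -2.043 3.626 1.214
v -1.766 2.228 0.233
v -1.607 3.314 1.438
v -1.19 2.153 0.225
v -1.031 3.238 1.431
v -0.694 2.342 -0.011
v -0.535 3.428 1.195
v -0.467 2.725 -0.385
v -0.309 3.81 0.821
v -2.534 2.148 0.837
v -2.236 1.876 0.302
v -2.349 0.68 0.848
v -2.646 0.952 1.383
v -1.96 1.961 0.546
v -2.073 0.765 1.091
v -1.867 2.106 0.882
v -1.979 0.909 1.427
v -1.985 2.264 1.204
v -2.097 1.067 1.749
v -2.277 2.385 1.409
v -2.39 1.188 1.955
v -2.651 2.431 1.433
v -2.764 1.234 1.979
v -2.988 2.387 1.268
v -3.1 1.191 1.814
v -3.18 2.268 0.966
v -3.293 1.071 1.512
v -3.167 2.11 0.623
v -3.28 0.914 1.169
v -2.953 1.965 0.348
v -3.066 0.768 0.894
v -2.606 1.878 0.229
v -2.719 0.681 0.774
v 0.876 -2.569 -0.892
v 1.219 -2.299 -1.193
v 1.267 -1.421 -0.348
v 0.924 -1.691 -0.048
v 0.916 -2.204 -1.275
v 0.965 -1.326 -0.43
v 0.598 -2.249 -1.21
v 0.646 -1.37 -0.365
v 0.386 -2.416 -1.024
v 0.435 -1.537 -0.179
v 0.361 -2.641 -0.788
v 0.41 -1.762 0.057
v 0.533 -2.839 -0.592
v 0.581 -1.961 0.253
v 0.835 -2.934 -0.51
v 0.884 -2.056 0.335
v 1.154 -2.89 -0.575
v 1.202 -2.011 0.27
v 1.365 -2.723 -0.761
v 1.414 -1.844 0.084
v 1.39 -2.498 -0.997
v 1.439 -1.619 -0.152
v -0.799 0.181 0.399
v 0.022 -0.238 0.314
v -1.342 -1.022 1.106
v -0.521 -1.441 1.021
v -0.613 -0.713 1.585
v -0.277 0.03 1.148
v -1.043 -1.29 0.272
v -0.707 -0.547 -0.165
v -0.129 -1.148 0.236
v 0.137 -0.791 1.048
v -1.457 -0.469 0.372
v -1.191 -0.112 1.184
v 3.708 2.692 0.66
v 4.119 3.352 0.8
v 3.623 3.288 2.56
v 3.212 2.628 2.42
v 3.708 3.482 0.689
v 3.212 3.417 2.449
v 3.297 3.36 0.568
v 2.801 3.296 2.329
v 3.016 3.027 0.477
v 2.52 2.963 2.238
v 2.955 2.587 0.444
v 2.459 2.523 2.204
v 3.133 2.181 0.479
v 2.638 2.116 2.24
v 3.494 1.937 0.572
v 2.998 1.872 2.332
v 3.922 1.933 0.692
v 3.427 1.868 2.453
v 4.283 2.17 0.803
v 3.787 2.105 2.563
v 4.461 2.572 0.867
v 3.965 2.508 2.628
v 4.4 3.013 0.866
v 3.904 2.949 2.627
f 2 1 5
f 2 5 3
f 3 5 6
f 3 6 4
f 5 1 7
f 5 7 6
f 6 7 8
f 6 8 4
f 7 1 9
f 7 9 8
f 8 9 10
f 8 10 4
f 9 1 11
f 9 11 10
f 10 11 12
f 10 12 4
f 11 1 13
f 11 13 12
f 12 13 14
f 12 14 4
f 13 1 15
f 13 15 14
f 14 15 16
f 14 16 4
f 15 1 17
f 15 17 16
f 16 17 18
f 16 18 4
f 17 1 19
f 17 19 18
f 18 19 20
f 18 20 4
f 19 1 21
f 19 21 20
f 20 21 22
f 20 22 4
f 21 1 2
f 21 2 22
f 22 2 3
f 22 3 4
f 24 23 27
f 24 27 25
f 25 27 28
f 25 28 26
f 27 23 29
f 27 29 28
f 28 29 30
f 28 30 26
f 29 23 31
f 29 31 30
f 30 31 32
f 30 32 26
f 31 23 33
f 31 33 32
f 32 33 34
f 32 34 26
f 33 23 35
f 33 35 34
f 34 35 36
f 34 36 26
f 35 23 37
f 35 37 36
f 36 37 38
f 36 38 26
f 37 23 39
f 37 39 38
f 38 39 40
f 38 40 26
f 39 23 41
f 39 41 40
f 40 41 42
f 40 42 26
f 41 23 43
f 41 43 42
f 42 43 44
f 42 44 26
f 43 23 45
f 43 45 44
f 44 45 46
f 44 46 26
f 45 23 24
f 45 24 46
f 46 24 25
f 46 25 26
f 48 47 51
f 48 51 49
f 49 51 52
f 49 52 50
f 51 47 53
f 51 53 52
f 52 53 54
f 52 54 50
f 53 47 55
f 53 55 54
f 54 55 56
f 54 56 50
f 55 47 57
f 55 57 56
f 56 57 58
f 56 58 50
f 57 47 59
f 57 59 58
f 58 59 60
f 58 60 50
f 59 47 61
f 59 61 60
f 60 61 62
f 60 62 50
f 61 47 63
f 61 63 62
f 62 63 64
f 62 64 50
f 63 47 65
f 63 65 64
f 64 65 66
f 64 66 50
f 65 47 67
f 65 67 66
f 66 67 68
f 66 68 50
f 67 47 48
f 67 48 68
f 68 48 49
f 68 49 50
f 69 80 74
f 69 74 70
f 69 70 76
f 69 76 79
f 69 79 80
f 70 74 78
f 74 80 73
f 80 79 71
f 79 76 75
f 76 70 77
f 72 78 73
f 72 73 71
f 72 71 75
f 72 75 77
f 72 77 78
f 73 78 74
f 71 73 80
f 75 71 79
f 77 75 76
f 78 77 70
f 82 81 85
f 82 85 83
f 83 85 86
f 83 86 84
f 85 81 87
f 85 87 86
f 86 87 88
f 86 88 84
f 87 81 89
f 87 89 88
f 88 89 90
f 88 90 84
f 89 81 91
f 89 91 90
f 90 91 92
f 90 92 84
f 91 81 93
f 91 93 92
f 92 93 94
f 92 94 84
f 93 81 95
f 93 95 94
f 94 95 96
f 94 96 84
f 95 81 97
f 95 97 96
f 96 97 98
f 96 98 84
f 97 81 99
f 97 99 98
f 98 99 100
f 98 100 84
f 99 81 101
f 99 101 100
f 100 101 102
f 100 102 84
f 101 81 103
f 101 103 102
f 102 103 104
f 102 104 84
f 103 81 82
f 103 82 104
f 104 82 83
f 104 83 84



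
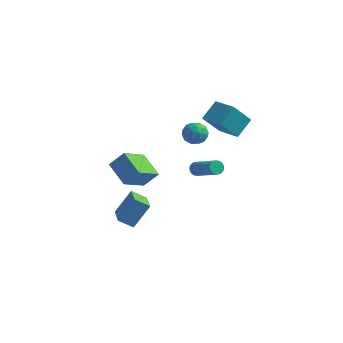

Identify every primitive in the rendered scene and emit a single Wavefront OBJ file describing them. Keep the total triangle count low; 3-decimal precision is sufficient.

v -4.11 -1.163 -4.541
v -4.927 -1.576 -3.95
v -3.499 -0.235 -3.049
v -4.316 -0.648 -2.458
v -3.144 -2.472 -4.122
v -3.961 -2.885 -3.531
v -2.533 -1.544 -2.63
v -3.35 -1.957 -2.039
v -4.109 -1.231 0.23
v -4.463 -2.949 1.33
v -3.351 -0.777 1.184
v -3.706 -2.494 2.284
v -2.694 -2.006 -0.524
v -3.049 -3.723 0.576
v -1.937 -1.551 0.43
v -2.291 -3.269 1.53
v -1.198 1.797 -0.946
v -0.904 2.141 -1.182
v 0.812 1.446 -0.049
v 0.518 1.103 0.186
v -0.978 2.254 -1
v 0.738 1.559 0.133
v -1.095 2.277 -0.807
v 0.62 1.582 0.325
v -1.234 2.205 -0.642
v 0.482 1.51 0.49
v -1.365 2.052 -0.537
v 0.351 1.357 0.595
v -1.463 1.849 -0.513
v 0.253 1.154 0.619
v -1.508 1.636 -0.575
v 0.208 0.941 0.557
v -1.492 1.454 -0.711
v 0.224 0.759 0.422
v -1.418 1.341 -0.893
v 0.298 0.646 0.24
v -1.3 1.318 -1.085
v 0.415 0.623 0.047
v -1.162 1.39 -1.25
v 0.554 0.695 -0.118
v -1.031 1.543 -1.355
v 0.685 0.848 -0.223
v -0.933 1.746 -1.379
v 0.783 1.051 -0.247
v -0.888 1.959 -1.317
v 0.828 1.264 -0.185
v 0.141 2.135 2.672
v -0.524 1.175 4.12
v 0.422 3.292 3.569
v -0.243 2.332 5.016
v 1.623 1.548 2.964
v 0.958 0.588 4.411
v 1.904 2.705 3.86
v 1.239 1.745 5.308
v -1.014 1.397 3.284
v -0.211 1.298 3.056
v -1.249 0.082 3.024
v -0.446 -0.017 2.796
v -0.64 0.127 3.602
v -0.495 0.94 3.763
v -0.965 0.44 2.317
v -0.82 1.253 2.478
v -0.18 0.707 2.459
v 0.021 0.514 3.253
v -1.481 0.866 2.827
v -1.28 0.673 3.621
v -0.592 1.463 3.193
v -0.868 -0.083 2.887
v -0.982 0.002 3.361
v -0.51 -0.056 3.227
v -0.759 1.253 3.608
v -0.286 1.195 3.474
v -0.539 0.506 3.795
v -1.174 0.185 2.606
v -0.701 0.127 2.472
v -0.95 1.436 2.853
v -0.478 1.378 2.719
v -0.921 0.874 2.285
v -0.102 1.057 2.708
v -0.24 0.284 2.555
v -0.545 0.553 2.274
v -0.46 1.031 2.368
v 0.017 0.944 3.175
v -0.122 0.171 3.022
v -0.236 0.256 3.495
v -0.15 0.733 3.59
v 0.034 0.596 2.824
v -1.338 1.209 3.058
v -1.477 0.436 2.905
v -1.31 0.647 2.49
v -1.224 1.124 2.585
v -1.22 1.096 3.525
v -1.358 0.323 3.372
v -1 0.349 3.712
v -0.915 0.827 3.806
v -1.494 0.784 3.256
f 2 4 1
f 5 2 1
f 1 4 3
f 3 5 1
f 2 8 4
f 6 2 5
f 6 8 2
f 4 8 3
f 7 5 3
f 3 8 7
f 7 6 5
f 8 6 7
f 10 12 9
f 13 10 9
f 9 12 11
f 11 13 9
f 10 16 12
f 14 10 13
f 14 16 10
f 12 16 11
f 15 13 11
f 11 16 15
f 15 14 13
f 16 14 15
f 18 17 21
f 18 21 19
f 19 21 22
f 19 22 20
f 21 17 23
f 21 23 22
f 22 23 24
f 22 24 20
f 23 17 25
f 23 25 24
f 24 25 26
f 24 26 20
f 25 17 27
f 25 27 26
f 26 27 28
f 26 28 20
f 27 17 29
f 27 29 28
f 28 29 30
f 28 30 20
f 29 17 31
f 29 31 30
f 30 31 32
f 30 32 20
f 31 17 33
f 31 33 32
f 32 33 34
f 32 34 20
f 33 17 35
f 33 35 34
f 34 35 36
f 34 36 20
f 35 17 37
f 35 37 36
f 36 37 38
f 36 38 20
f 37 17 39
f 37 39 38
f 38 39 40
f 38 40 20
f 39 17 41
f 39 41 40
f 40 41 42
f 40 42 20
f 41 17 43
f 41 43 42
f 42 43 44
f 42 44 20
f 43 17 45
f 43 45 44
f 44 45 46
f 44 46 20
f 45 17 18
f 45 18 46
f 46 18 19
f 46 19 20
f 48 50 47
f 51 48 47
f 47 50 49
f 49 51 47
f 48 54 50
f 52 48 51
f 52 54 48
f 50 54 49
f 53 51 49
f 49 54 53
f 53 52 51
f 54 52 53
f 55 92 71
f 92 66 95
f 71 95 60
f 92 95 71
f 55 71 67
f 71 60 72
f 67 72 56
f 71 72 67
f 55 67 76
f 67 56 77
f 76 77 62
f 67 77 76
f 55 76 88
f 76 62 91
f 88 91 65
f 76 91 88
f 55 88 92
f 88 65 96
f 92 96 66
f 88 96 92
f 56 72 83
f 72 60 86
f 83 86 64
f 72 86 83
f 60 95 73
f 95 66 94
f 73 94 59
f 95 94 73
f 66 96 93
f 96 65 89
f 93 89 57
f 96 89 93
f 65 91 90
f 91 62 78
f 90 78 61
f 91 78 90
f 62 77 82
f 77 56 79
f 82 79 63
f 77 79 82
f 58 84 70
f 84 64 85
f 70 85 59
f 84 85 70
f 58 70 68
f 70 59 69
f 68 69 57
f 70 69 68
f 58 68 75
f 68 57 74
f 75 74 61
f 68 74 75
f 58 75 80
f 75 61 81
f 80 81 63
f 75 81 80
f 58 80 84
f 80 63 87
f 84 87 64
f 80 87 84
f 59 85 73
f 85 64 86
f 73 86 60
f 85 86 73
f 57 69 93
f 69 59 94
f 93 94 66
f 69 94 93
f 61 74 90
f 74 57 89
f 90 89 65
f 74 89 90
f 63 81 82
f 81 61 78
f 82 78 62
f 81 78 82
f 64 87 83
f 87 63 79
f 83 79 56
f 87 79 83



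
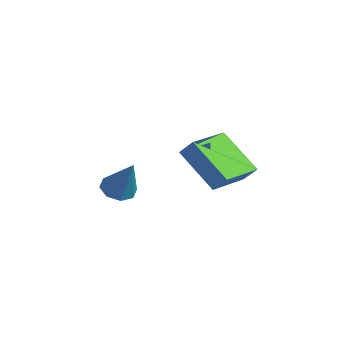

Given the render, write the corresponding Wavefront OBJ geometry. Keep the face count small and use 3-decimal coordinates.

v -2.589 -0.735 -3.463
v -2.251 -1.318 -3.616
v -1.631 -0.565 -1.997
v -2.017 -0.889 -3.818
v -2.118 -0.371 -3.813
v -2.495 -0.066 -3.603
v -2.926 -0.153 -3.311
v -3.16 -0.582 -3.108
v -3.059 -1.1 -3.114
v -2.682 -1.405 -3.324
v -1.847 2.579 -3.875
v -3.285 1.941 -2.454
v -2.707 4.235 -4.002
v -4.146 3.596 -2.581
v -1.354 2.884 -3.239
v -2.793 2.245 -1.818
v -2.215 4.539 -3.366
v -3.653 3.901 -1.945
f 2 1 4
f 2 4 3
f 4 1 5
f 4 5 3
f 5 1 6
f 5 6 3
f 6 1 7
f 6 7 3
f 7 1 8
f 7 8 3
f 8 1 9
f 8 9 3
f 9 1 10
f 9 10 3
f 10 1 2
f 10 2 3
f 12 14 11
f 15 12 11
f 11 14 13
f 13 15 11
f 12 18 14
f 16 12 15
f 16 18 12
f 14 18 13
f 17 15 13
f 13 18 17
f 17 16 15
f 18 16 17



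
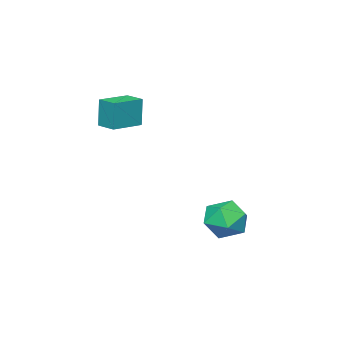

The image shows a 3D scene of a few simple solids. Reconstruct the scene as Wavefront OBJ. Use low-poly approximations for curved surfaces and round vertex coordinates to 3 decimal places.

v 1.771 -2.435 1.428
v 1.696 -2.431 3.087
v 1.949 -1.329 1.434
v 1.874 -1.325 3.092
v 3.506 -2.715 1.508
v 3.431 -2.711 3.166
v 3.684 -1.609 1.513
v 3.609 -1.605 3.172
v 1.499 4.572 -3.143
v 2.544 4.343 -3.792
v 0.796 2.737 -3.628
v 1.841 2.508 -4.277
v 1.884 2.588 -3.029
v 2.319 3.722 -2.729
v 1.021 3.358 -4.691
v 1.456 4.492 -4.391
v 2.249 3.592 -4.748
v 2.782 3.117 -3.721
v 0.558 3.963 -3.699
v 1.091 3.488 -2.672
f 2 4 1
f 5 2 1
f 1 4 3
f 3 5 1
f 2 8 4
f 6 2 5
f 6 8 2
f 4 8 3
f 7 5 3
f 3 8 7
f 7 6 5
f 8 6 7
f 9 20 14
f 9 14 10
f 9 10 16
f 9 16 19
f 9 19 20
f 10 14 18
f 14 20 13
f 20 19 11
f 19 16 15
f 16 10 17
f 12 18 13
f 12 13 11
f 12 11 15
f 12 15 17
f 12 17 18
f 13 18 14
f 11 13 20
f 15 11 19
f 17 15 16
f 18 17 10



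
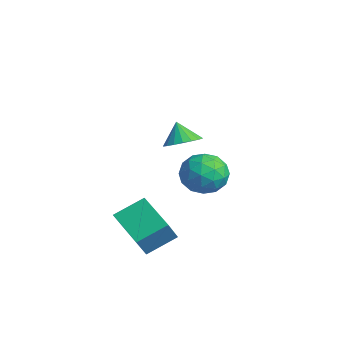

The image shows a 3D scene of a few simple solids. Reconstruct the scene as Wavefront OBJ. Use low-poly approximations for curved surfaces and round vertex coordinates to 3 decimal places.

v -4.191 3.037 -2.901
v -3.201 3.137 -2.143
v -4.459 1.123 -2.297
v -3.469 1.223 -1.539
v -4.517 1.859 -1.287
v -4.351 3.041 -1.66
v -3.309 1.219 -2.78
v -3.143 2.401 -3.153
v -2.656 2.013 -2.068
v -3.402 2.409 -1.145
v -4.258 1.851 -3.295
v -5.004 2.247 -2.372
v -3.672 3.255 -2.575
v -3.988 1.005 -1.865
v -4.604 1.378 -1.717
v -4.021 1.437 -1.271
v -4.349 3.199 -2.291
v -3.767 3.258 -1.845
v -4.54 2.506 -1.342
v -3.893 1.002 -2.595
v -3.311 1.061 -2.149
v -3.639 2.823 -3.169
v -3.056 2.882 -2.723
v -3.12 1.754 -3.098
v -2.77 2.653 -2.085
v -2.927 1.529 -1.731
v -2.833 1.526 -2.46
v -2.736 2.221 -2.679
v -3.209 2.886 -1.543
v -3.366 1.761 -1.188
v -3.982 2.134 -1.04
v -3.885 2.83 -1.259
v -2.888 2.225 -1.499
v -4.294 2.499 -3.252
v -4.451 1.374 -2.897
v -3.775 1.43 -3.181
v -3.678 2.126 -3.4
v -4.733 2.731 -2.709
v -4.89 1.607 -2.355
v -4.924 2.039 -1.761
v -4.827 2.734 -1.98
v -4.772 2.035 -2.941
v 0.313 -0.914 2.61
v 0.747 -0.179 2.895
v -0.253 -0.966 3.61
v 0.422 -0.027 2.718
v 0.074 -0.051 2.52
v -0.226 -0.245 2.34
v -0.419 -0.572 2.214
v -0.467 -0.967 2.165
v -0.361 -1.351 2.205
v -0.121 -1.649 2.325
v 0.205 -1.8 2.502
v 0.552 -1.777 2.7
v 0.852 -1.582 2.88
v 1.045 -1.255 3.007
v 1.094 -0.86 3.055
v 0.987 -0.476 3.015
v -0.295 -3.499 -2.381
v -0.199 -2.062 -1.619
v 1.684 -3.277 -3.049
v 1.78 -1.84 -2.287
v 0.18 -4.16 -1.193
v 0.276 -2.723 -0.431
v 2.159 -3.938 -1.861
v 2.255 -2.501 -1.099
f 1 38 17
f 38 12 41
f 17 41 6
f 38 41 17
f 1 17 13
f 17 6 18
f 13 18 2
f 17 18 13
f 1 13 22
f 13 2 23
f 22 23 8
f 13 23 22
f 1 22 34
f 22 8 37
f 34 37 11
f 22 37 34
f 1 34 38
f 34 11 42
f 38 42 12
f 34 42 38
f 2 18 29
f 18 6 32
f 29 32 10
f 18 32 29
f 6 41 19
f 41 12 40
f 19 40 5
f 41 40 19
f 12 42 39
f 42 11 35
f 39 35 3
f 42 35 39
f 11 37 36
f 37 8 24
f 36 24 7
f 37 24 36
f 8 23 28
f 23 2 25
f 28 25 9
f 23 25 28
f 4 30 16
f 30 10 31
f 16 31 5
f 30 31 16
f 4 16 14
f 16 5 15
f 14 15 3
f 16 15 14
f 4 14 21
f 14 3 20
f 21 20 7
f 14 20 21
f 4 21 26
f 21 7 27
f 26 27 9
f 21 27 26
f 4 26 30
f 26 9 33
f 30 33 10
f 26 33 30
f 5 31 19
f 31 10 32
f 19 32 6
f 31 32 19
f 3 15 39
f 15 5 40
f 39 40 12
f 15 40 39
f 7 20 36
f 20 3 35
f 36 35 11
f 20 35 36
f 9 27 28
f 27 7 24
f 28 24 8
f 27 24 28
f 10 33 29
f 33 9 25
f 29 25 2
f 33 25 29
f 44 43 46
f 44 46 45
f 46 43 47
f 46 47 45
f 47 43 48
f 47 48 45
f 48 43 49
f 48 49 45
f 49 43 50
f 49 50 45
f 50 43 51
f 50 51 45
f 51 43 52
f 51 52 45
f 52 43 53
f 52 53 45
f 53 43 54
f 53 54 45
f 54 43 55
f 54 55 45
f 55 43 56
f 55 56 45
f 56 43 57
f 56 57 45
f 57 43 58
f 57 58 45
f 58 43 44
f 58 44 45
f 60 62 59
f 63 60 59
f 59 62 61
f 61 63 59
f 60 66 62
f 64 60 63
f 64 66 60
f 62 66 61
f 65 63 61
f 61 66 65
f 65 64 63
f 66 64 65



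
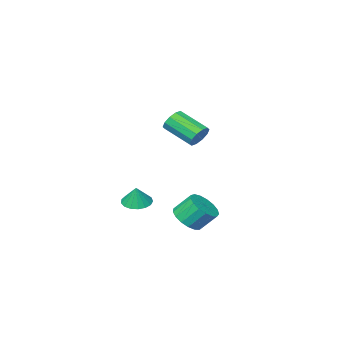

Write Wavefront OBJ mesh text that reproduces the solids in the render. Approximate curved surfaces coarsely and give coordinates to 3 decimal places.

v 0.338 2.056 -3.594
v 0.879 2.896 -3.803
v 0.222 3.584 -2.735
v -0.318 2.744 -2.526
v 0.479 2.942 -4.079
v -0.178 3.63 -3.011
v 0.047 2.786 -4.244
v -0.61 3.474 -3.176
v -0.319 2.463 -4.26
v -0.975 3.151 -3.192
v -0.533 2.046 -4.124
v -1.19 2.734 -3.056
v -0.548 1.632 -3.866
v -1.205 2.32 -2.798
v -0.36 1.314 -3.546
v -1.017 2.002 -2.478
v -0.012 1.167 -3.237
v -0.669 1.855 -2.169
v 0.416 1.224 -3.01
v -0.24 1.911 -1.942
v 0.827 1.471 -2.916
v 0.17 2.159 -1.849
v 1.126 1.852 -2.978
v 0.469 2.54 -1.91
v 1.244 2.28 -3.181
v 0.587 2.968 -2.113
v 1.155 2.656 -3.479
v 0.498 3.344 -2.411
v 1.031 4.132 3.147
v 1.376 3.905 2.521
v 1.994 2.342 3.427
v 1.649 2.568 4.053
v 1.674 4.164 2.763
v 2.293 2.601 3.669
v 1.727 4.41 3.152
v 2.346 2.847 4.059
v 1.514 4.55 3.539
v 2.132 2.987 4.446
v 1.116 4.53 3.776
v 1.735 2.967 4.683
v 0.686 4.358 3.773
v 1.304 2.795 4.679
v 0.387 4.099 3.531
v 1.006 2.536 4.437
v 0.334 3.853 3.141
v 0.953 2.29 4.048
v 0.548 3.713 2.754
v 1.166 2.15 3.661
v 0.945 3.733 2.517
v 1.564 2.17 3.424
v 1.917 -0.429 -2.728
v 2.763 -0.381 -2.925
v 2.163 -0.131 -1.592
v 2.622 0.004 -2.995
v 2.319 0.29 -3.005
v 1.925 0.412 -2.951
v 1.528 0.34 -2.846
v 1.22 0.092 -2.714
v 1.072 -0.275 -2.585
v 1.118 -0.678 -2.489
v 1.346 -1.023 -2.448
v 1.705 -1.233 -2.471
v 2.112 -1.259 -2.552
v 2.475 -1.094 -2.674
v 2.71 -0.778 -2.809
f 2 1 5
f 2 5 3
f 3 5 6
f 3 6 4
f 5 1 7
f 5 7 6
f 6 7 8
f 6 8 4
f 7 1 9
f 7 9 8
f 8 9 10
f 8 10 4
f 9 1 11
f 9 11 10
f 10 11 12
f 10 12 4
f 11 1 13
f 11 13 12
f 12 13 14
f 12 14 4
f 13 1 15
f 13 15 14
f 14 15 16
f 14 16 4
f 15 1 17
f 15 17 16
f 16 17 18
f 16 18 4
f 17 1 19
f 17 19 18
f 18 19 20
f 18 20 4
f 19 1 21
f 19 21 20
f 20 21 22
f 20 22 4
f 21 1 23
f 21 23 22
f 22 23 24
f 22 24 4
f 23 1 25
f 23 25 24
f 24 25 26
f 24 26 4
f 25 1 27
f 25 27 26
f 26 27 28
f 26 28 4
f 27 1 2
f 27 2 28
f 28 2 3
f 28 3 4
f 30 29 33
f 30 33 31
f 31 33 34
f 31 34 32
f 33 29 35
f 33 35 34
f 34 35 36
f 34 36 32
f 35 29 37
f 35 37 36
f 36 37 38
f 36 38 32
f 37 29 39
f 37 39 38
f 38 39 40
f 38 40 32
f 39 29 41
f 39 41 40
f 40 41 42
f 40 42 32
f 41 29 43
f 41 43 42
f 42 43 44
f 42 44 32
f 43 29 45
f 43 45 44
f 44 45 46
f 44 46 32
f 45 29 47
f 45 47 46
f 46 47 48
f 46 48 32
f 47 29 49
f 47 49 48
f 48 49 50
f 48 50 32
f 49 29 30
f 49 30 50
f 50 30 31
f 50 31 32
f 52 51 54
f 52 54 53
f 54 51 55
f 54 55 53
f 55 51 56
f 55 56 53
f 56 51 57
f 56 57 53
f 57 51 58
f 57 58 53
f 58 51 59
f 58 59 53
f 59 51 60
f 59 60 53
f 60 51 61
f 60 61 53
f 61 51 62
f 61 62 53
f 62 51 63
f 62 63 53
f 63 51 64
f 63 64 53
f 64 51 65
f 64 65 53
f 65 51 52
f 65 52 53



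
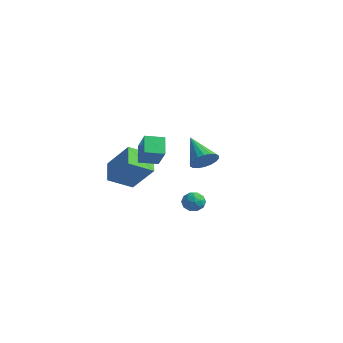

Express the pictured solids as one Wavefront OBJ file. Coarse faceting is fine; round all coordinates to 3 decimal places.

v -1.678 3.049 0.13
v -1.162 3.064 0.78
v -3.222 3.271 1.35
v -1.186 3.42 0.686
v -1.307 3.703 0.482
v -1.501 3.857 0.208
v -1.731 3.85 -0.082
v -1.95 3.685 -0.329
v -2.115 3.394 -0.486
v -2.194 3.035 -0.52
v -2.17 2.678 -0.426
v -2.049 2.396 -0.221
v -1.855 2.242 0.053
v -1.625 2.249 0.342
v -1.406 2.414 0.589
v -1.241 2.705 0.746
v -1.673 -3.011 1.209
v -0.343 -2.654 2.645
v -1.302 -1.739 0.549
v 0.028 -1.383 1.986
v -0.728 -3.657 0.494
v 0.602 -3.301 1.931
v -0.357 -2.386 -0.165
v 0.973 -2.029 1.271
v 2.069 -3.74 3.588
v 3.029 -4.033 4.578
v 2.507 -2.855 3.426
v 3.467 -3.148 4.416
v 2.733 -4.212 2.804
v 3.693 -4.505 3.794
v 3.171 -3.327 2.642
v 4.131 -3.62 3.632
v -0.269 1.687 -1.557
v 0.367 1.533 -1.657
v -0.567 0.827 -2.123
v 0.069 0.673 -2.223
v -0.193 0.62 -1.617
v -0.009 1.151 -1.267
v -0.191 1.209 -2.513
v -0.007 1.74 -2.163
v 0.415 1.237 -2.248
v 0.414 0.873 -1.694
v -0.614 1.487 -2.086
v -0.615 1.123 -1.532
v 0.075 1.685 -1.557
v -0.275 0.675 -2.223
v -0.429 0.643 -1.867
v -0.055 0.553 -1.926
v -0.146 1.461 -1.328
v 0.228 1.37 -1.387
v -0.101 0.834 -1.364
v -0.428 0.99 -2.393
v -0.054 0.899 -2.452
v -0.145 1.807 -1.854
v 0.229 1.717 -1.913
v -0.099 1.526 -2.416
v 0.477 1.421 -1.963
v 0.302 0.916 -2.296
v 0.149 1.231 -2.466
v 0.258 1.543 -2.261
v 0.477 1.207 -1.638
v 0.302 0.702 -1.971
v 0.148 0.67 -1.615
v 0.256 0.983 -1.409
v 0.505 1.033 -1.985
v -0.502 1.658 -1.809
v -0.677 1.153 -2.142
v -0.456 1.377 -2.371
v -0.348 1.69 -2.165
v -0.502 1.444 -1.484
v -0.677 0.939 -1.817
v -0.458 0.817 -1.519
v -0.349 1.129 -1.314
v -0.705 1.327 -1.795
f 2 1 4
f 2 4 3
f 4 1 5
f 4 5 3
f 5 1 6
f 5 6 3
f 6 1 7
f 6 7 3
f 7 1 8
f 7 8 3
f 8 1 9
f 8 9 3
f 9 1 10
f 9 10 3
f 10 1 11
f 10 11 3
f 11 1 12
f 11 12 3
f 12 1 13
f 12 13 3
f 13 1 14
f 13 14 3
f 14 1 15
f 14 15 3
f 15 1 16
f 15 16 3
f 16 1 2
f 16 2 3
f 18 20 17
f 21 18 17
f 17 20 19
f 19 21 17
f 18 24 20
f 22 18 21
f 22 24 18
f 20 24 19
f 23 21 19
f 19 24 23
f 23 22 21
f 24 22 23
f 26 28 25
f 29 26 25
f 25 28 27
f 27 29 25
f 26 32 28
f 30 26 29
f 30 32 26
f 28 32 27
f 31 29 27
f 27 32 31
f 31 30 29
f 32 30 31
f 33 70 49
f 70 44 73
f 49 73 38
f 70 73 49
f 33 49 45
f 49 38 50
f 45 50 34
f 49 50 45
f 33 45 54
f 45 34 55
f 54 55 40
f 45 55 54
f 33 54 66
f 54 40 69
f 66 69 43
f 54 69 66
f 33 66 70
f 66 43 74
f 70 74 44
f 66 74 70
f 34 50 61
f 50 38 64
f 61 64 42
f 50 64 61
f 38 73 51
f 73 44 72
f 51 72 37
f 73 72 51
f 44 74 71
f 74 43 67
f 71 67 35
f 74 67 71
f 43 69 68
f 69 40 56
f 68 56 39
f 69 56 68
f 40 55 60
f 55 34 57
f 60 57 41
f 55 57 60
f 36 62 48
f 62 42 63
f 48 63 37
f 62 63 48
f 36 48 46
f 48 37 47
f 46 47 35
f 48 47 46
f 36 46 53
f 46 35 52
f 53 52 39
f 46 52 53
f 36 53 58
f 53 39 59
f 58 59 41
f 53 59 58
f 36 58 62
f 58 41 65
f 62 65 42
f 58 65 62
f 37 63 51
f 63 42 64
f 51 64 38
f 63 64 51
f 35 47 71
f 47 37 72
f 71 72 44
f 47 72 71
f 39 52 68
f 52 35 67
f 68 67 43
f 52 67 68
f 41 59 60
f 59 39 56
f 60 56 40
f 59 56 60
f 42 65 61
f 65 41 57
f 61 57 34
f 65 57 61



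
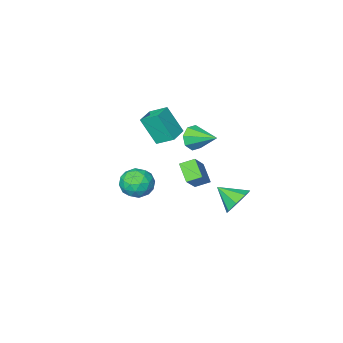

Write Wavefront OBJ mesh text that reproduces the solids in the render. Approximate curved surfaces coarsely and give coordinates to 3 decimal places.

v 0.356 -0.74 0.096
v 0.687 -0.373 -0.546
v -0.096 0.7 0.684
v 0.092 -0.522 -0.639
v -0.348 -0.799 -0.301
v -0.376 -1.041 0.269
v 0.025 -1.106 0.737
v 0.619 -0.958 0.83
v 1.06 -0.681 0.492
v 1.088 -0.439 -0.078
v 0.063 -2.214 -0.264
v 0.579 -2.968 1.31
v 1.008 -1.595 -0.278
v 1.524 -2.349 1.296
v 0.616 -3.071 -0.856
v 1.132 -3.825 0.718
v 1.561 -2.452 -0.87
v 2.077 -3.206 0.704
v 0.776 3.995 -1.892
v 1.388 3.9 -2.544
v 1.364 2.965 -1.188
v 1.588 4.345 -2.059
v 1.312 4.586 -1.475
v 0.722 4.481 -1.136
v 0.163 4.091 -1.239
v -0.037 3.645 -1.725
v 0.239 3.405 -2.309
v 0.83 3.51 -2.648
v 2.07 2.041 -1.45
v 1.896 1.106 -0.718
v 1.398 2.433 -1.109
v 1.223 1.498 -0.377
v 2.997 2.702 -0.383
v 2.822 1.767 0.349
v 2.324 3.094 -0.042
v 2.15 2.159 0.69
v 4.015 0.033 -2.584
v 4.434 -0.248 -1.746
v 3.066 -1.232 -2.534
v 3.485 -1.513 -1.696
v 2.922 -0.714 -1.717
v 3.508 0.068 -1.748
v 3.992 -1.548 -2.532
v 4.578 -0.766 -2.563
v 4.42 -1.225 -1.714
v 3.758 -0.709 -1.211
v 3.742 -0.771 -3.069
v 3.08 -0.255 -2.566
v 4.307 0.004 -2.17
v 3.193 -1.484 -2.11
v 2.861 -1.014 -2.123
v 3.108 -1.179 -1.63
v 3.763 0.189 -2.171
v 4.01 0.024 -1.678
v 3.121 -0.25 -1.661
v 3.49 -1.504 -2.602
v 3.737 -1.669 -2.109
v 4.392 -0.301 -2.65
v 4.639 -0.466 -2.157
v 4.379 -1.23 -2.619
v 4.545 -0.735 -1.658
v 3.988 -1.479 -1.628
v 4.286 -1.5 -2.12
v 4.63 -1.04 -2.138
v 4.157 -0.432 -1.362
v 3.599 -1.176 -1.333
v 3.268 -0.707 -1.345
v 3.613 -0.247 -1.364
v 4.149 -1.007 -1.343
v 3.901 -0.304 -2.947
v 3.343 -1.048 -2.918
v 3.887 -1.233 -2.916
v 4.232 -0.773 -2.935
v 3.512 -0.001 -2.652
v 2.955 -0.745 -2.622
v 2.87 -0.44 -2.142
v 3.214 0.02 -2.16
v 3.351 -0.473 -2.937
f 2 1 4
f 2 4 3
f 4 1 5
f 4 5 3
f 5 1 6
f 5 6 3
f 6 1 7
f 6 7 3
f 7 1 8
f 7 8 3
f 8 1 9
f 8 9 3
f 9 1 10
f 9 10 3
f 10 1 2
f 10 2 3
f 12 14 11
f 15 12 11
f 11 14 13
f 13 15 11
f 12 18 14
f 16 12 15
f 16 18 12
f 14 18 13
f 17 15 13
f 13 18 17
f 17 16 15
f 18 16 17
f 20 19 22
f 20 22 21
f 22 19 23
f 22 23 21
f 23 19 24
f 23 24 21
f 24 19 25
f 24 25 21
f 25 19 26
f 25 26 21
f 26 19 27
f 26 27 21
f 27 19 28
f 27 28 21
f 28 19 20
f 28 20 21
f 30 32 29
f 33 30 29
f 29 32 31
f 31 33 29
f 30 36 32
f 34 30 33
f 34 36 30
f 32 36 31
f 35 33 31
f 31 36 35
f 35 34 33
f 36 34 35
f 37 74 53
f 74 48 77
f 53 77 42
f 74 77 53
f 37 53 49
f 53 42 54
f 49 54 38
f 53 54 49
f 37 49 58
f 49 38 59
f 58 59 44
f 49 59 58
f 37 58 70
f 58 44 73
f 70 73 47
f 58 73 70
f 37 70 74
f 70 47 78
f 74 78 48
f 70 78 74
f 38 54 65
f 54 42 68
f 65 68 46
f 54 68 65
f 42 77 55
f 77 48 76
f 55 76 41
f 77 76 55
f 48 78 75
f 78 47 71
f 75 71 39
f 78 71 75
f 47 73 72
f 73 44 60
f 72 60 43
f 73 60 72
f 44 59 64
f 59 38 61
f 64 61 45
f 59 61 64
f 40 66 52
f 66 46 67
f 52 67 41
f 66 67 52
f 40 52 50
f 52 41 51
f 50 51 39
f 52 51 50
f 40 50 57
f 50 39 56
f 57 56 43
f 50 56 57
f 40 57 62
f 57 43 63
f 62 63 45
f 57 63 62
f 40 62 66
f 62 45 69
f 66 69 46
f 62 69 66
f 41 67 55
f 67 46 68
f 55 68 42
f 67 68 55
f 39 51 75
f 51 41 76
f 75 76 48
f 51 76 75
f 43 56 72
f 56 39 71
f 72 71 47
f 56 71 72
f 45 63 64
f 63 43 60
f 64 60 44
f 63 60 64
f 46 69 65
f 69 45 61
f 65 61 38
f 69 61 65

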